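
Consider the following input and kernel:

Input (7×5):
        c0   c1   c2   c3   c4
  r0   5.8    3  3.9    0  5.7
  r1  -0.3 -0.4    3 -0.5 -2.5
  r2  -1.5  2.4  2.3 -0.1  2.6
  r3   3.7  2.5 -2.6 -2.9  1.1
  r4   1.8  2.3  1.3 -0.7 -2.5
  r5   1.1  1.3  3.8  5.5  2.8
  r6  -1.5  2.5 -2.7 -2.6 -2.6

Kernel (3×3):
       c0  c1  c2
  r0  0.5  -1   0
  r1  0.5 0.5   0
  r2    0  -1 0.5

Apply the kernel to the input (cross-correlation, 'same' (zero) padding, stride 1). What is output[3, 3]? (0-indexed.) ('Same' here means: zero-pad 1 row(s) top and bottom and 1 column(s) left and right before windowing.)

The receptive field on the zero-padded input at this output position is [2.3 -0.1 2.6 / -2.6 -2.9 1.1 / 1.3 -0.7 -2.5]. Elementwise product with the kernel and sum: 2.3·0.5 + -0.1·-1 + -2.6·0.5 + -2.9·0.5 + -0.7·-1 + -2.5·0.5.

-2.05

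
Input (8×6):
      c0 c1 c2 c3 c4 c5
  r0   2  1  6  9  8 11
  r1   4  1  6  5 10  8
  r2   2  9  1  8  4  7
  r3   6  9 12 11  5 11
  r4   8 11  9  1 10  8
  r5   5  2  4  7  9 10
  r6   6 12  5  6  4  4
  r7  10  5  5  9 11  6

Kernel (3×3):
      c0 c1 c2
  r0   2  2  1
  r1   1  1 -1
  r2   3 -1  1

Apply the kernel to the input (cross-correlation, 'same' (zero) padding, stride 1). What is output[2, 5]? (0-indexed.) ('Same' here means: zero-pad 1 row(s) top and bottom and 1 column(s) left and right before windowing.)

The receptive field on the zero-padded input at this output position is [10 8 0 / 4 7 0 / 5 11 0]. Elementwise product with the kernel and sum: 10·2 + 8·2 + 0·1 + 4·1 + 7·1 + 0·-1 + 5·3 + 11·-1 + 0·1.

51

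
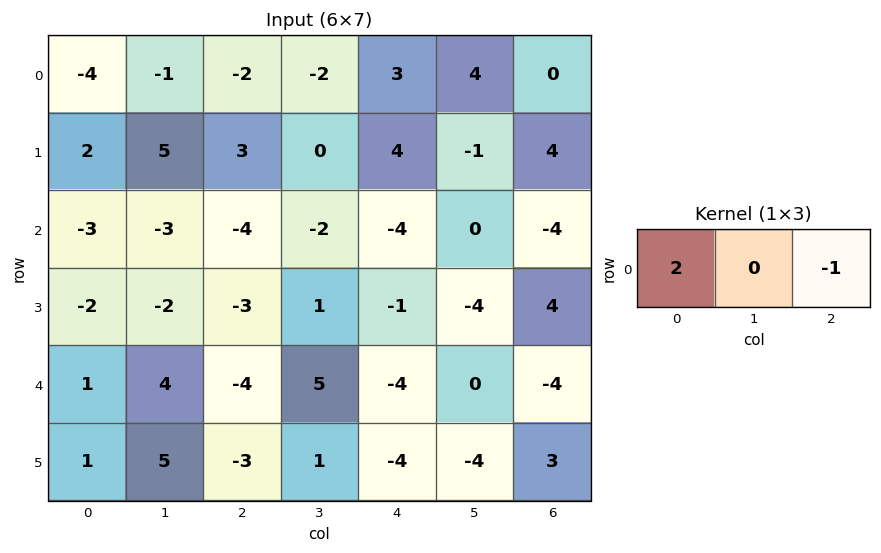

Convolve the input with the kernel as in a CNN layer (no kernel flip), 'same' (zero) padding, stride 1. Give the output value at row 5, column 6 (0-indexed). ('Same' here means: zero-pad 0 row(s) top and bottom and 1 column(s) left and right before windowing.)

-8

The receptive field on the zero-padded input at this output position is [-4 3 0]. Elementwise product with the kernel and sum: -4·2 + 0·-1.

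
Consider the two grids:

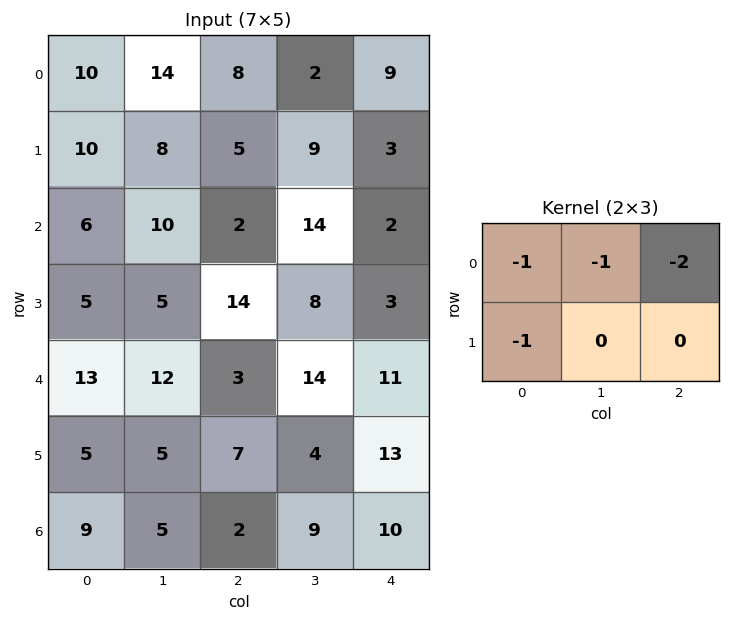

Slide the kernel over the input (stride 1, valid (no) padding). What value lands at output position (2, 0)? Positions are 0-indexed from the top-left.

-25

The receptive field on the input at this output position is [6 10 2 / 5 5 14]. Elementwise product with the kernel and sum: 6·-1 + 10·-1 + 2·-2 + 5·-1.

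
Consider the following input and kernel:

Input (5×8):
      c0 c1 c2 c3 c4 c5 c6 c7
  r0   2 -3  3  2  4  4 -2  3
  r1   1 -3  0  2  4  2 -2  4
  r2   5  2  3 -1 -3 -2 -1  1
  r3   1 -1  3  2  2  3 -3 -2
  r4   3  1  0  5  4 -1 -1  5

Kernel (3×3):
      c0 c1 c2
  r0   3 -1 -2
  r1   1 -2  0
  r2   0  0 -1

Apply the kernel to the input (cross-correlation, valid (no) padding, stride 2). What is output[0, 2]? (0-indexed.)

13

The receptive field on the input at this output position is [4 4 -2 / 4 2 -2 / -3 -2 -1]. Elementwise product with the kernel and sum: 4·3 + 4·-1 + -2·-2 + 4·1 + 2·-2 + -1·-1.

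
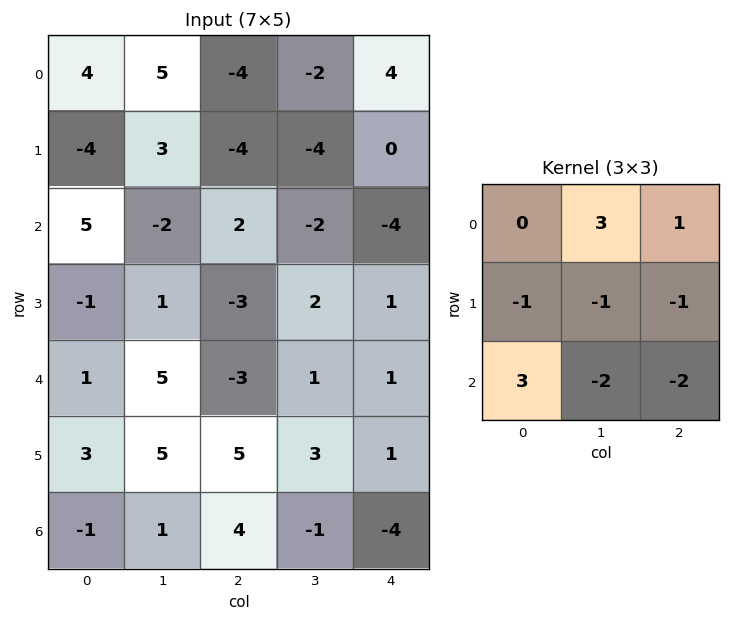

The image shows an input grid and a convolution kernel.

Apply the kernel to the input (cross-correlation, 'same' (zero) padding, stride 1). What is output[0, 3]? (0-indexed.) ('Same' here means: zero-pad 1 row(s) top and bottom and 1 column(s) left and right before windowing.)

The receptive field on the zero-padded input at this output position is [0 0 0 / -4 -2 4 / -4 -4 0]. Elementwise product with the kernel and sum: 0·3 + 0·1 + -4·-1 + -2·-1 + 4·-1 + -4·3 + -4·-2 + 0·-2.

-2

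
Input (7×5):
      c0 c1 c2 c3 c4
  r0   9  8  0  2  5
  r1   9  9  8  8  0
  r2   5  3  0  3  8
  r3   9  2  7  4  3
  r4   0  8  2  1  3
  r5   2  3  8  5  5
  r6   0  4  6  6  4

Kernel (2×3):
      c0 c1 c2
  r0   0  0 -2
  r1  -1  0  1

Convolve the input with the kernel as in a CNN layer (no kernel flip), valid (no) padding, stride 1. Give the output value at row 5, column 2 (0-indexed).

-12

The receptive field on the input at this output position is [8 5 5 / 6 6 4]. Elementwise product with the kernel and sum: 5·-2 + 6·-1 + 4·1.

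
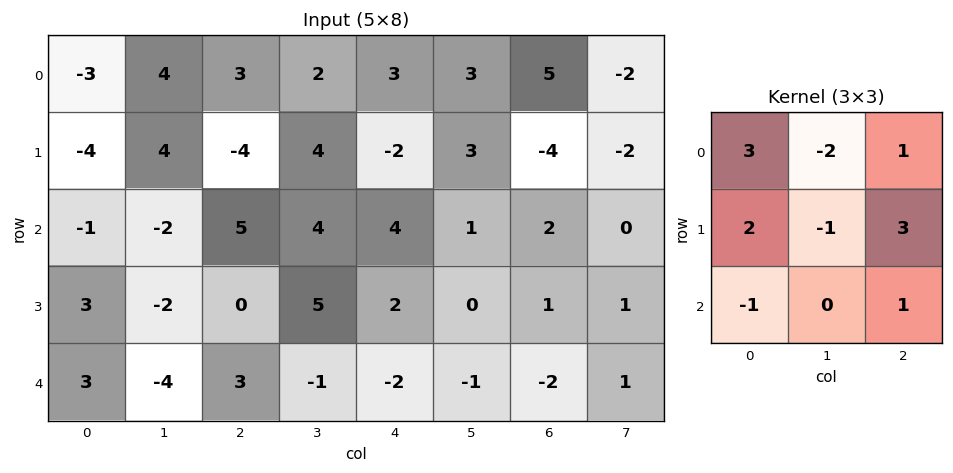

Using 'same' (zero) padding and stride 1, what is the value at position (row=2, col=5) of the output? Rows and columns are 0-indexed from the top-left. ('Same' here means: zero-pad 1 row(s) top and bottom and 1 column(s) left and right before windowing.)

The receptive field on the zero-padded input at this output position is [-2 3 -4 / 4 1 2 / 2 0 1]. Elementwise product with the kernel and sum: -2·3 + 3·-2 + -4·1 + 4·2 + 1·-1 + 2·3 + 2·-1 + 1·1.

-4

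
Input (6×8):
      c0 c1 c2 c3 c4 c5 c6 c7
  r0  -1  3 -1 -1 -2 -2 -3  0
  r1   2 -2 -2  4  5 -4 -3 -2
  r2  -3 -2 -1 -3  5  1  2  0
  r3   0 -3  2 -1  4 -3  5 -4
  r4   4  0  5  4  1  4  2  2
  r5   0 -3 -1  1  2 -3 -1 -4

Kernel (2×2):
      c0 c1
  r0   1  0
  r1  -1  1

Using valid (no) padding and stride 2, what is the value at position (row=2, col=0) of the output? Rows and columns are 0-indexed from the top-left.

1

The receptive field on the input at this output position is [4 0 / 0 -3]. Elementwise product with the kernel and sum: 4·1 + 0·-1 + -3·1.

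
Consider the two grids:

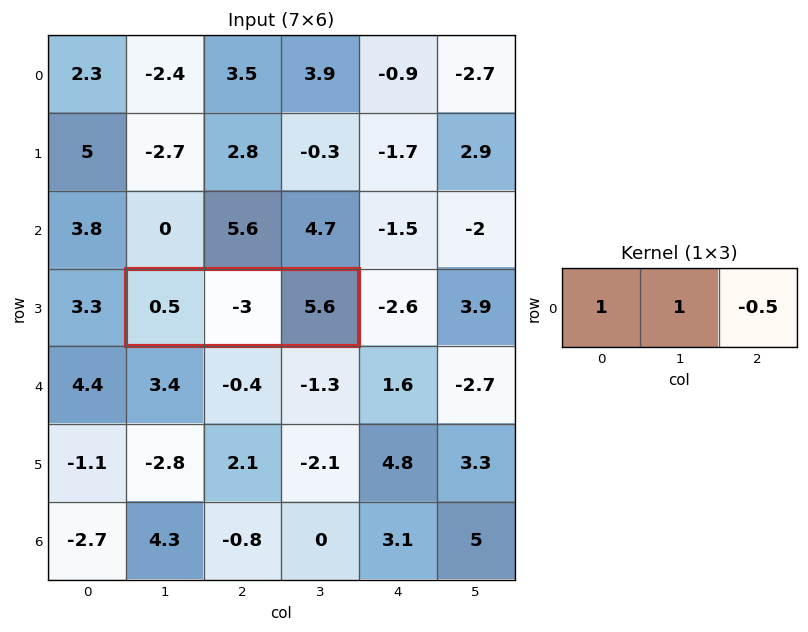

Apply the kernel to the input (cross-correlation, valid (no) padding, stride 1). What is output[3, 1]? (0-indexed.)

-5.3

The receptive field on the input at this output position is [0.5 -3 5.6]. Elementwise product with the kernel and sum: 0.5·1 + -3·1 + 5.6·-0.5.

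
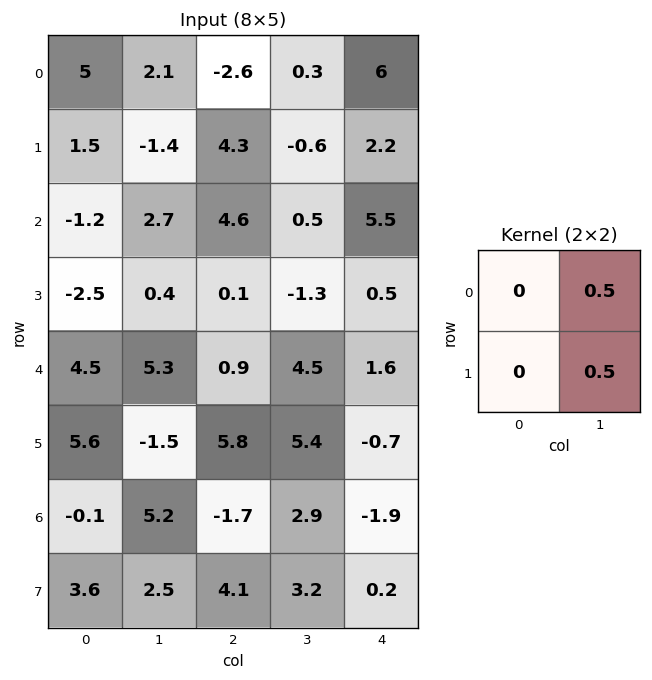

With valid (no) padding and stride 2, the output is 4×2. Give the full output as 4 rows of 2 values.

Output[0,0]: The receptive field on the input at this output position is [5 2.1 / 1.5 -1.4]. Elementwise product with the kernel and sum: 2.1·0.5 + -1.4·0.5.

0.35 -0.15
1.55 -0.4
1.9 4.95
3.85 3.05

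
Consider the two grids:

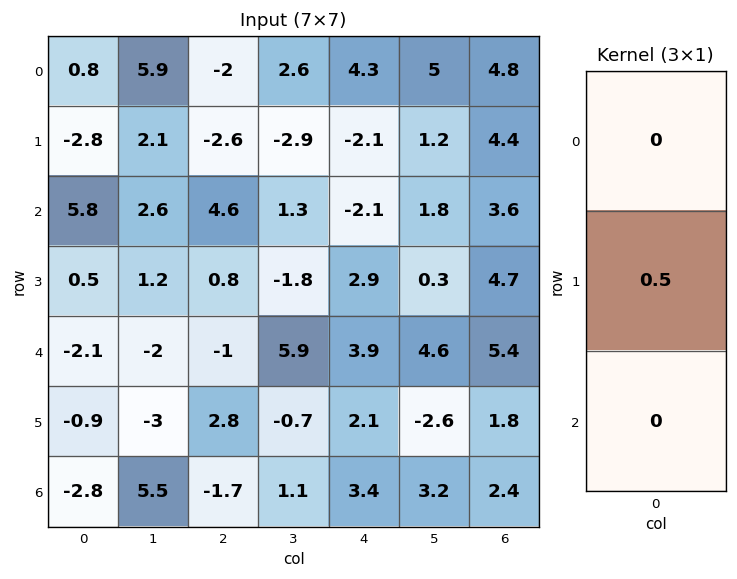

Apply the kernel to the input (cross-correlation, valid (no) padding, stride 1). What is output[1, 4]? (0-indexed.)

-1.05

The receptive field on the input at this output position is [-2.1 / -2.1 / 2.9]. Elementwise product with the kernel and sum: -2.1·0.5.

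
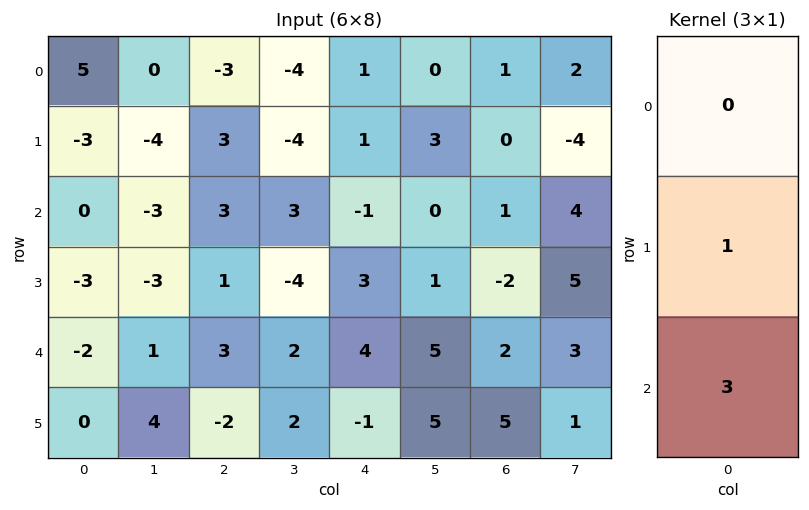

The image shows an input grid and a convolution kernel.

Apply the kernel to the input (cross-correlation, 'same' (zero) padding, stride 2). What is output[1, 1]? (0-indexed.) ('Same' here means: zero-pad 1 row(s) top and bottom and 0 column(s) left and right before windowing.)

6

The receptive field on the zero-padded input at this output position is [3 / 3 / 1]. Elementwise product with the kernel and sum: 3·1 + 1·3.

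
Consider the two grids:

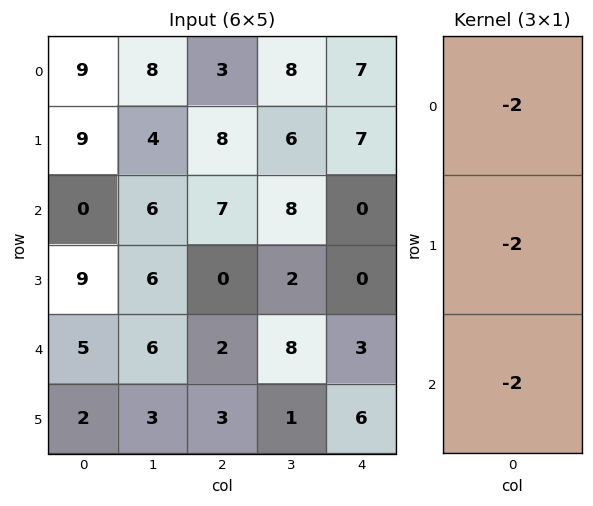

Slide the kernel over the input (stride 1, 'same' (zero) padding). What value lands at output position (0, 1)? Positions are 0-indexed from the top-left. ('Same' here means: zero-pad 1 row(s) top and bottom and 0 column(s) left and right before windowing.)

The receptive field on the zero-padded input at this output position is [0 / 8 / 4]. Elementwise product with the kernel and sum: 0·-2 + 8·-2 + 4·-2.

-24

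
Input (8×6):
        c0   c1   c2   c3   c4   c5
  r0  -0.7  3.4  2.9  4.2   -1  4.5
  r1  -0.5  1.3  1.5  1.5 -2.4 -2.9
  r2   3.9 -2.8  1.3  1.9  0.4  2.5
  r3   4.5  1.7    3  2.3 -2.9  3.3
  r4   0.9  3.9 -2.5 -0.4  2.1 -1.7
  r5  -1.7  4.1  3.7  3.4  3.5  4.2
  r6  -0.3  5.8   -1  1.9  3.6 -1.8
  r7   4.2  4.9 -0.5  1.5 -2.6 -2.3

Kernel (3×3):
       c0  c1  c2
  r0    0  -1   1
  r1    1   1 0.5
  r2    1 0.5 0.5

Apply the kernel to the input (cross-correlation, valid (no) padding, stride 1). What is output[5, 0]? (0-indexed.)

The receptive field on the input at this output position is [-1.7 4.1 3.7 / -0.3 5.8 -1 / 4.2 4.9 -0.5]. Elementwise product with the kernel and sum: 4.1·-1 + 3.7·1 + -0.3·1 + 5.8·1 + -1·0.5 + 4.2·1 + 4.9·0.5 + -0.5·0.5.

11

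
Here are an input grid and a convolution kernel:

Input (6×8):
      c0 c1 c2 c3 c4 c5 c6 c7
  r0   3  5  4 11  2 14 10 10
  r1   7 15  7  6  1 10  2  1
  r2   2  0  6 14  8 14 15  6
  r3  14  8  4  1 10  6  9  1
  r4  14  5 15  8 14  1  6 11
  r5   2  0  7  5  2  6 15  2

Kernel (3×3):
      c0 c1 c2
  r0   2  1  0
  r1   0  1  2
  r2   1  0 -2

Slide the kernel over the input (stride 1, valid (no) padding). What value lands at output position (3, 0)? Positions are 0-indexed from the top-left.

59

The receptive field on the input at this output position is [14 8 4 / 14 5 15 / 2 0 7]. Elementwise product with the kernel and sum: 14·2 + 8·1 + 5·1 + 15·2 + 2·1 + 7·-2.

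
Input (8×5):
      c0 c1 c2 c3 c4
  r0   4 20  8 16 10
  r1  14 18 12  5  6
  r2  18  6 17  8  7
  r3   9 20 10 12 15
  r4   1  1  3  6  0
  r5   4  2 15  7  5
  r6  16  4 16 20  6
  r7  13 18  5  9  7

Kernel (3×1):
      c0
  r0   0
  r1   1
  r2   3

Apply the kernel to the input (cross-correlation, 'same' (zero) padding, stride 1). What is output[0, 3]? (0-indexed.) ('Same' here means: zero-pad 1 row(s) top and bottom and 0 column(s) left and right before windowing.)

31

The receptive field on the zero-padded input at this output position is [0 / 16 / 5]. Elementwise product with the kernel and sum: 16·1 + 5·3.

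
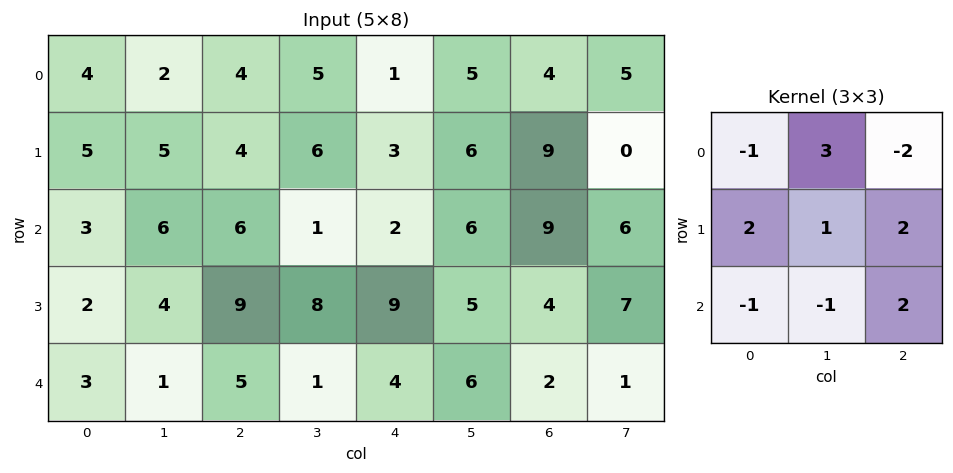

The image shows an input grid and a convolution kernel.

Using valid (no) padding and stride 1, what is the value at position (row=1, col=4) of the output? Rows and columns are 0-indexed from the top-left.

19

The receptive field on the input at this output position is [3 6 9 / 2 6 9 / 9 5 4]. Elementwise product with the kernel and sum: 3·-1 + 6·3 + 9·-2 + 2·2 + 6·1 + 9·2 + 9·-1 + 5·-1 + 4·2.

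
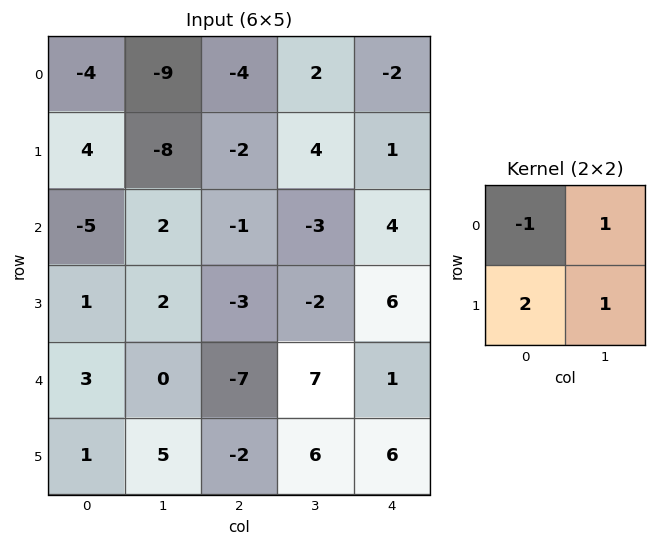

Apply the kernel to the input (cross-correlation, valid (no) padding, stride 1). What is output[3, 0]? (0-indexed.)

7

The receptive field on the input at this output position is [1 2 / 3 0]. Elementwise product with the kernel and sum: 1·-1 + 2·1 + 3·2 + 0·1.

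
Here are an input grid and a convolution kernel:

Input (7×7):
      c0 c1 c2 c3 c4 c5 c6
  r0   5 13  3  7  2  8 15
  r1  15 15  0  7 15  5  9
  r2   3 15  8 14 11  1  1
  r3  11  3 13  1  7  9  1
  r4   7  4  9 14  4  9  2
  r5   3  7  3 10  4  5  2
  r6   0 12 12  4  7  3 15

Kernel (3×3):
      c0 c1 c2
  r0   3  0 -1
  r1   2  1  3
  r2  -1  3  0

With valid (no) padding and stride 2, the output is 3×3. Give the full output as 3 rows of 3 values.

99 93 45
70 94 81
70 51 31

Output[0,0]: The receptive field on the input at this output position is [5 13 3 / 15 15 0 / 3 15 8]. Elementwise product with the kernel and sum: 5·3 + 3·-1 + 15·2 + 15·1 + 0·3 + 3·-1 + 15·3.
Output[0,1]: The receptive field on the input at this output position is [3 7 2 / 0 7 15 / 8 14 11]. Elementwise product with the kernel and sum: 3·3 + 2·-1 + 0·2 + 7·1 + 15·3 + 8·-1 + 14·3.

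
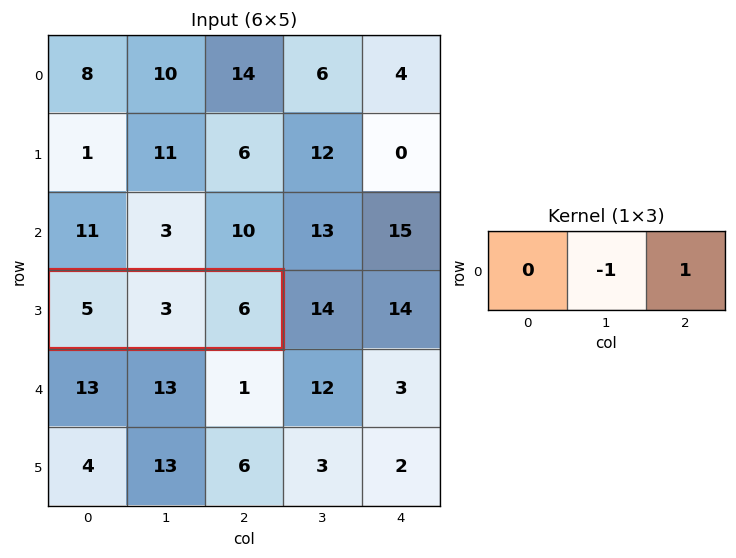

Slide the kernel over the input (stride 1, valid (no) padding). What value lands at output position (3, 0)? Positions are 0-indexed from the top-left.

3

The receptive field on the input at this output position is [5 3 6]. Elementwise product with the kernel and sum: 3·-1 + 6·1.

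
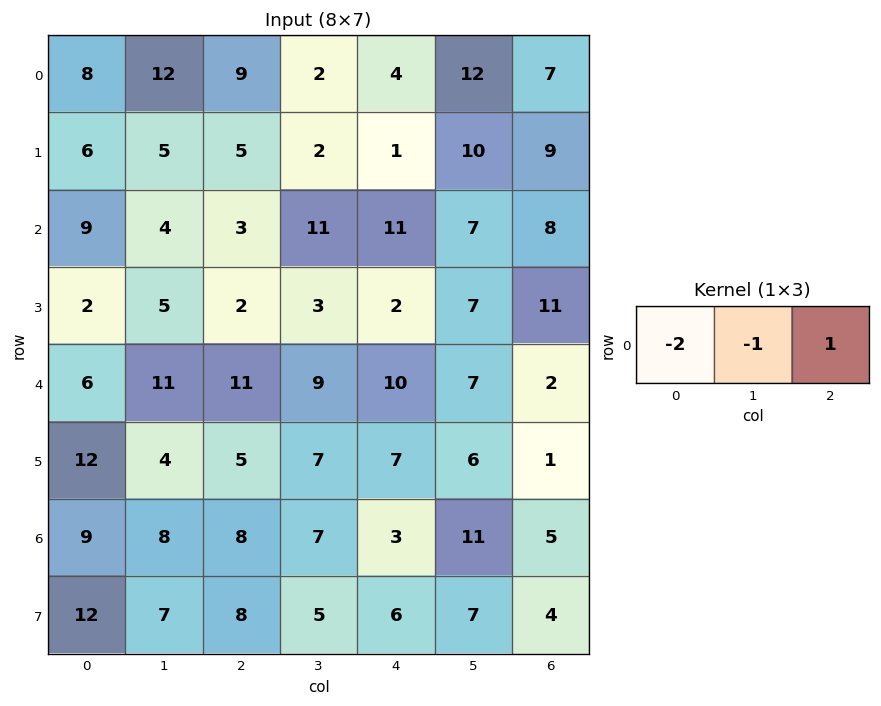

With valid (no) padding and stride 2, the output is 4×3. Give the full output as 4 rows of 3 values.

Output[0,0]: The receptive field on the input at this output position is [8 12 9]. Elementwise product with the kernel and sum: 8·-2 + 12·-1 + 9·1.
Output[0,1]: The receptive field on the input at this output position is [9 2 4]. Elementwise product with the kernel and sum: 9·-2 + 2·-1 + 4·1.

-19 -16 -13
-19 -6 -21
-12 -21 -25
-18 -20 -12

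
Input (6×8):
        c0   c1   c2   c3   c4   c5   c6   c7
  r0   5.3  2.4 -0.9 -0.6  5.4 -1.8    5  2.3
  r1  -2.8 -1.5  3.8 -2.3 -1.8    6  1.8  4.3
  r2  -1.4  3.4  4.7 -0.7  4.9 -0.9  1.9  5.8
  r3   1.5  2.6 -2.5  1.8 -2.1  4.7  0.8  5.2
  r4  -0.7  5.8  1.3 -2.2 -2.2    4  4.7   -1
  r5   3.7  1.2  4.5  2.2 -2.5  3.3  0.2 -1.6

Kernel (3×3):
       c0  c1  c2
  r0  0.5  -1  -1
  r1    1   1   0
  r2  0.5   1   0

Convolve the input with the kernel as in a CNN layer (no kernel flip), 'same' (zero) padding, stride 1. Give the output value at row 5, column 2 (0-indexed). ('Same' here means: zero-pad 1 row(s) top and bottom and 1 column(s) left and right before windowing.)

The receptive field on the zero-padded input at this output position is [5.8 1.3 -2.2 / 1.2 4.5 2.2 / 0 0 0]. Elementwise product with the kernel and sum: 5.8·0.5 + 1.3·-1 + -2.2·-1 + 1.2·1 + 4.5·1 + 0·0.5 + 0·1.

9.5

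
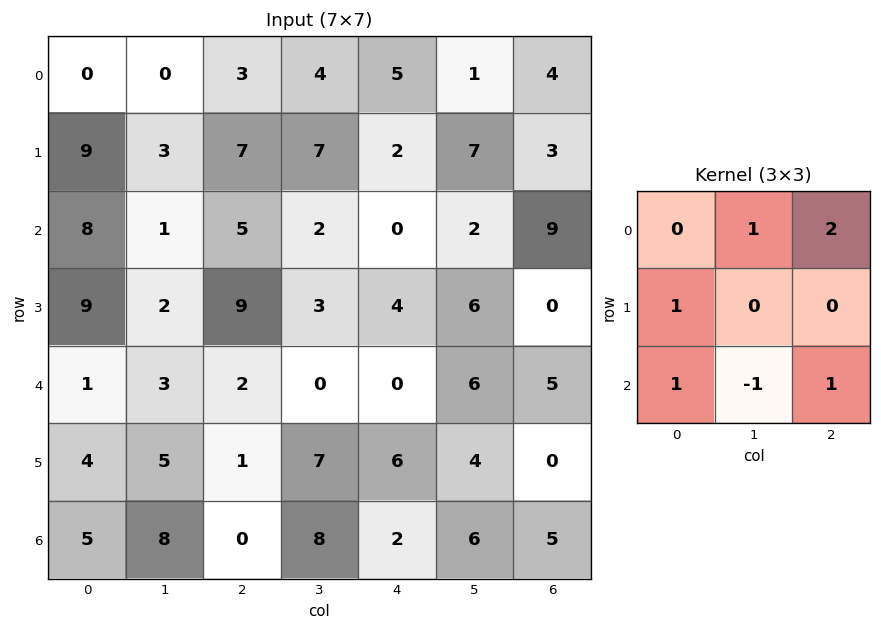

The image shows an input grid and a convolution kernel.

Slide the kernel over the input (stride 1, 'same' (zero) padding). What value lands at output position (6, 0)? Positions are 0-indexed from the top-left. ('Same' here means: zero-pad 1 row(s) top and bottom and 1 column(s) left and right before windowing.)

14

The receptive field on the zero-padded input at this output position is [0 4 5 / 0 5 8 / 0 0 0]. Elementwise product with the kernel and sum: 4·1 + 5·2 + 0·1 + 0·1 + 0·-1 + 0·1.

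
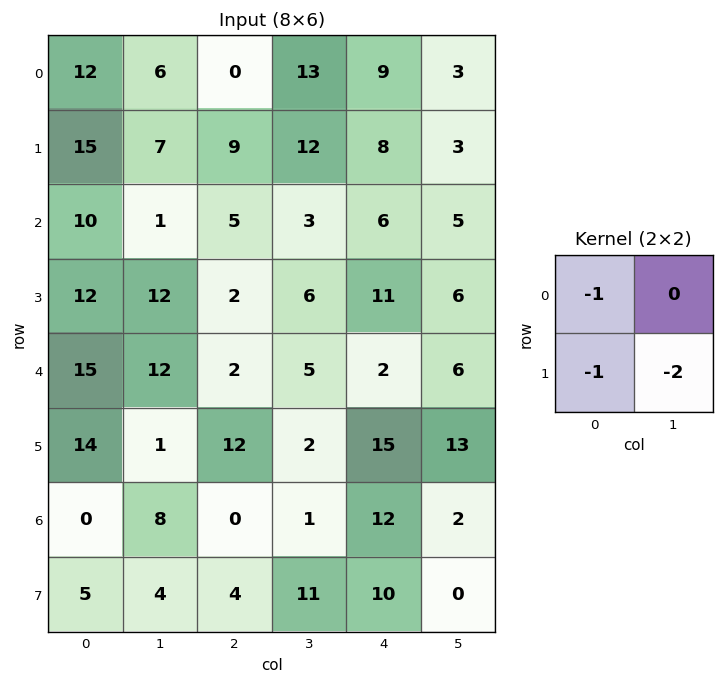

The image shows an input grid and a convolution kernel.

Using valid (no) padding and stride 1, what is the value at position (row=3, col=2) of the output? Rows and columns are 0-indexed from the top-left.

The receptive field on the input at this output position is [2 6 / 2 5]. Elementwise product with the kernel and sum: 2·-1 + 2·-1 + 5·-2.

-14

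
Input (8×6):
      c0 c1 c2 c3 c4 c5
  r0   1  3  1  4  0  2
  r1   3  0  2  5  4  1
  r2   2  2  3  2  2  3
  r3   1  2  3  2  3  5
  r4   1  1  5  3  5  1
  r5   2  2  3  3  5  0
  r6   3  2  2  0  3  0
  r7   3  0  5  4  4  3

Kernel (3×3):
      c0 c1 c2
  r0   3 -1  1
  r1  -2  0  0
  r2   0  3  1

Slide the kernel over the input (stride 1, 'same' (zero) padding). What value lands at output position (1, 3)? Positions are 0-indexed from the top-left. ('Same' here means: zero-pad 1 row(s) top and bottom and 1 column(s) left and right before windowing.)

3

The receptive field on the zero-padded input at this output position is [1 4 0 / 2 5 4 / 3 2 2]. Elementwise product with the kernel and sum: 1·3 + 4·-1 + 0·1 + 2·-2 + 2·3 + 2·1.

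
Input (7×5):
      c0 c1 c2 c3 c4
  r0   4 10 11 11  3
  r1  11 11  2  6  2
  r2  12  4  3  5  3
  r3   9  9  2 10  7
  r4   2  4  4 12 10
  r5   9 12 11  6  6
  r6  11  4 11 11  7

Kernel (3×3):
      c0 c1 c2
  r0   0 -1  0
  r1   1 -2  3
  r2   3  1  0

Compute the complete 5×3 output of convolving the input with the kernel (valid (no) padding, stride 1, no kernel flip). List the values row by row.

25 29 -1
38 40 12
3 48 22
36 77 39
51 27 49

Output[0,0]: The receptive field on the input at this output position is [4 10 11 / 11 11 2 / 12 4 3]. Elementwise product with the kernel and sum: 10·-1 + 11·1 + 11·-2 + 2·3 + 12·3 + 4·1.
Output[0,1]: The receptive field on the input at this output position is [10 11 11 / 11 2 6 / 4 3 5]. Elementwise product with the kernel and sum: 11·-1 + 11·1 + 2·-2 + 6·3 + 4·3 + 3·1.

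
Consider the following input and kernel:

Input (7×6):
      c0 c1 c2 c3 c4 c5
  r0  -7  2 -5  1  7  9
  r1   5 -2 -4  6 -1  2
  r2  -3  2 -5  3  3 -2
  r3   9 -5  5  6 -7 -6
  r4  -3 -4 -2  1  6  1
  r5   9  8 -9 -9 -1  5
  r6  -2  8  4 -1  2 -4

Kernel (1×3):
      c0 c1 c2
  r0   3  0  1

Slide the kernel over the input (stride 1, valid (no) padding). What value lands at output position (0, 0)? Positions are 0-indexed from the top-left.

The receptive field on the input at this output position is [-7 2 -5]. Elementwise product with the kernel and sum: -7·3 + -5·1.

-26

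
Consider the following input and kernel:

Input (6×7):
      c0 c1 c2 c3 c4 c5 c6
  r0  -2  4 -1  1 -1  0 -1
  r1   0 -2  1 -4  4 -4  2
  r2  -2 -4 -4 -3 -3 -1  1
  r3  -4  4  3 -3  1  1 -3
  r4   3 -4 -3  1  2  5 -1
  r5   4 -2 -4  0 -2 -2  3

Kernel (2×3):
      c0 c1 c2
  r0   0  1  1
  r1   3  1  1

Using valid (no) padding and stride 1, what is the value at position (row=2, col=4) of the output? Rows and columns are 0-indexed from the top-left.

1

The receptive field on the input at this output position is [-3 -1 1 / 1 1 -3]. Elementwise product with the kernel and sum: -1·1 + 1·1 + 1·3 + 1·1 + -3·1.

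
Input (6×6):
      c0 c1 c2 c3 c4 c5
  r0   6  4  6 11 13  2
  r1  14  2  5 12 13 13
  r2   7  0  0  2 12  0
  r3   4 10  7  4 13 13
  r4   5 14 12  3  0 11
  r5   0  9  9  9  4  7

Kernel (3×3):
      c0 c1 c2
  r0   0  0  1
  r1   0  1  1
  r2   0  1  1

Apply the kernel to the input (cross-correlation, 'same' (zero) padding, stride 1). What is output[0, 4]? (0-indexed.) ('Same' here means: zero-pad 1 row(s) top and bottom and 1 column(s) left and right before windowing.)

The receptive field on the zero-padded input at this output position is [0 0 0 / 11 13 2 / 12 13 13]. Elementwise product with the kernel and sum: 0·1 + 13·1 + 2·1 + 13·1 + 13·1.

41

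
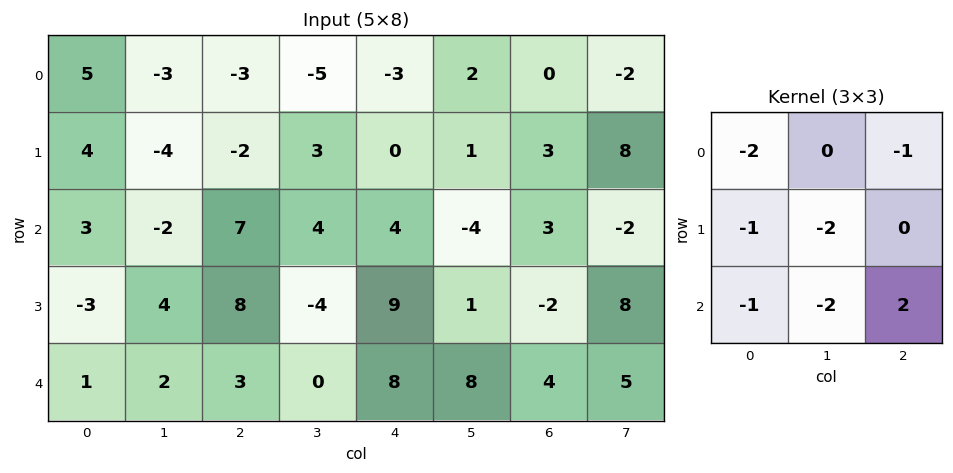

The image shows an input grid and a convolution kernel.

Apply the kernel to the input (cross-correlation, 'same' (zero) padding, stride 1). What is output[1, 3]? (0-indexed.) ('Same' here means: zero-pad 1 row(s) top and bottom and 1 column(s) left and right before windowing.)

The receptive field on the zero-padded input at this output position is [-3 -5 -3 / -2 3 0 / 7 4 4]. Elementwise product with the kernel and sum: -3·-2 + -3·-1 + -2·-1 + 3·-2 + 7·-1 + 4·-2 + 4·2.

-2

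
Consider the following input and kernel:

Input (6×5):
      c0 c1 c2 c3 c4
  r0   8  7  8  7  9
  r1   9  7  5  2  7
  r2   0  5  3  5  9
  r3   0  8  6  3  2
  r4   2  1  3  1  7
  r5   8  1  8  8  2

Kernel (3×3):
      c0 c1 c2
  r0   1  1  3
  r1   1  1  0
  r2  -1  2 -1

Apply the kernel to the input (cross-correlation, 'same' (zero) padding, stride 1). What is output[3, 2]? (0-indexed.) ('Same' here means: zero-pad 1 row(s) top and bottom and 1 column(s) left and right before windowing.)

The receptive field on the zero-padded input at this output position is [5 3 5 / 8 6 3 / 1 3 1]. Elementwise product with the kernel and sum: 5·1 + 3·1 + 5·3 + 8·1 + 6·1 + 1·-1 + 3·2 + 1·-1.

41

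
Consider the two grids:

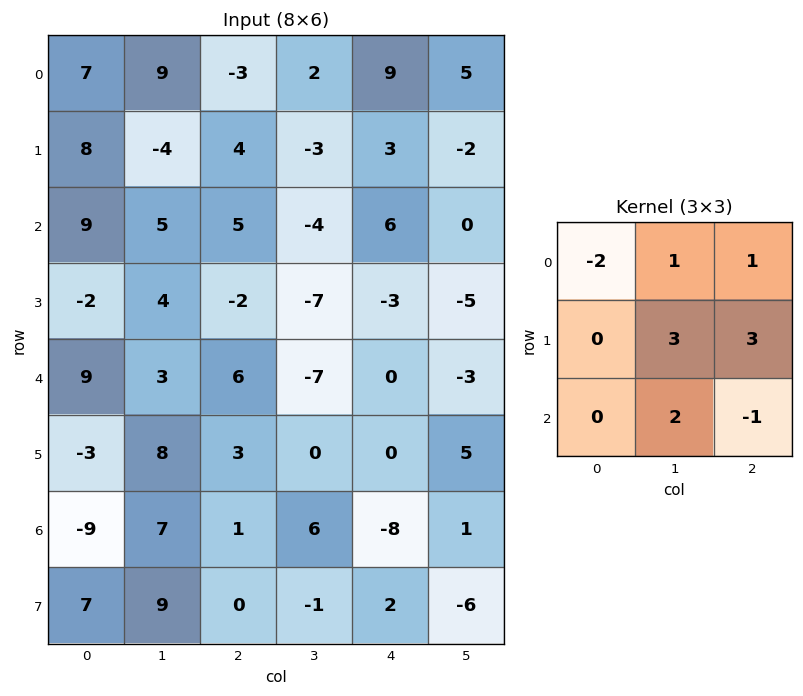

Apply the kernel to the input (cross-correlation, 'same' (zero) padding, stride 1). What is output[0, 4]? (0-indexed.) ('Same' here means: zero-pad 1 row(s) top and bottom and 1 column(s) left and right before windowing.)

The receptive field on the zero-padded input at this output position is [0 0 0 / 2 9 5 / -3 3 -2]. Elementwise product with the kernel and sum: 0·-2 + 0·1 + 0·1 + 9·3 + 5·3 + 3·2 + -2·-1.

50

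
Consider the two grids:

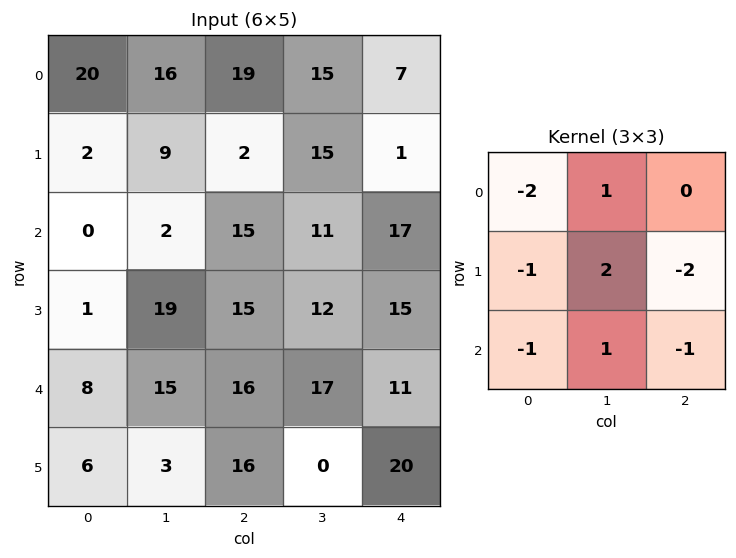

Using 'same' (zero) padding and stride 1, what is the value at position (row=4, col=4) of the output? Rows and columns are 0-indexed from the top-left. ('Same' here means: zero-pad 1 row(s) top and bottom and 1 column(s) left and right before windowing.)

16

The receptive field on the zero-padded input at this output position is [12 15 0 / 17 11 0 / 0 20 0]. Elementwise product with the kernel and sum: 12·-2 + 15·1 + 17·-1 + 11·2 + 0·-2 + 0·-1 + 20·1 + 0·-1.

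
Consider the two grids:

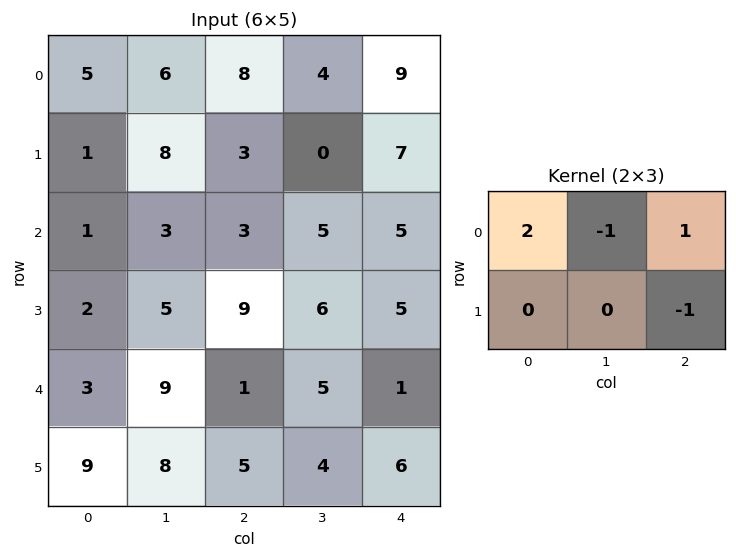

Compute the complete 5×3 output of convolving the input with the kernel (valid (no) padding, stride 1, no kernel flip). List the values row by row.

9 8 14
-6 8 8
-7 2 1
7 2 16
-7 18 -8

Output[0,0]: The receptive field on the input at this output position is [5 6 8 / 1 8 3]. Elementwise product with the kernel and sum: 5·2 + 6·-1 + 8·1 + 3·-1.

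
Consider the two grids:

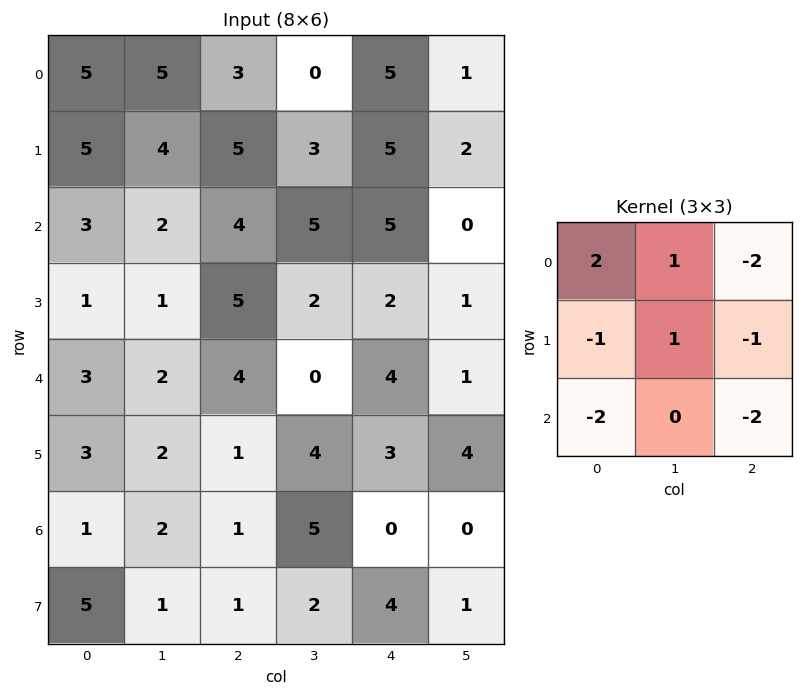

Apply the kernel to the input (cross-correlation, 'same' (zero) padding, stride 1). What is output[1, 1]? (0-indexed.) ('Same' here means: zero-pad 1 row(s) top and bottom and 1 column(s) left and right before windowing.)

The receptive field on the zero-padded input at this output position is [5 5 3 / 5 4 5 / 3 2 4]. Elementwise product with the kernel and sum: 5·2 + 5·1 + 3·-2 + 5·-1 + 4·1 + 5·-1 + 3·-2 + 4·-2.

-11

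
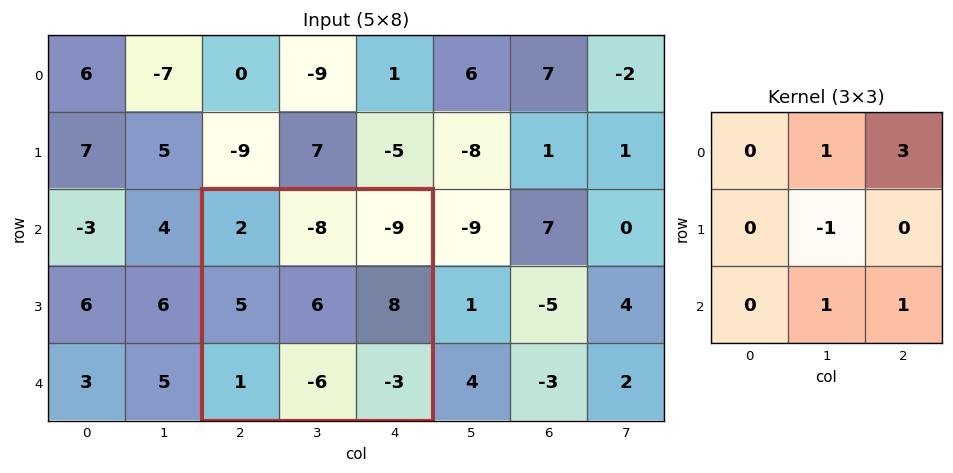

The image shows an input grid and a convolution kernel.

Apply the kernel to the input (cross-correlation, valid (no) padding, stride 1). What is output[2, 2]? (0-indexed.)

-50

The receptive field on the input at this output position is [2 -8 -9 / 5 6 8 / 1 -6 -3]. Elementwise product with the kernel and sum: -8·1 + -9·3 + 6·-1 + -6·1 + -3·1.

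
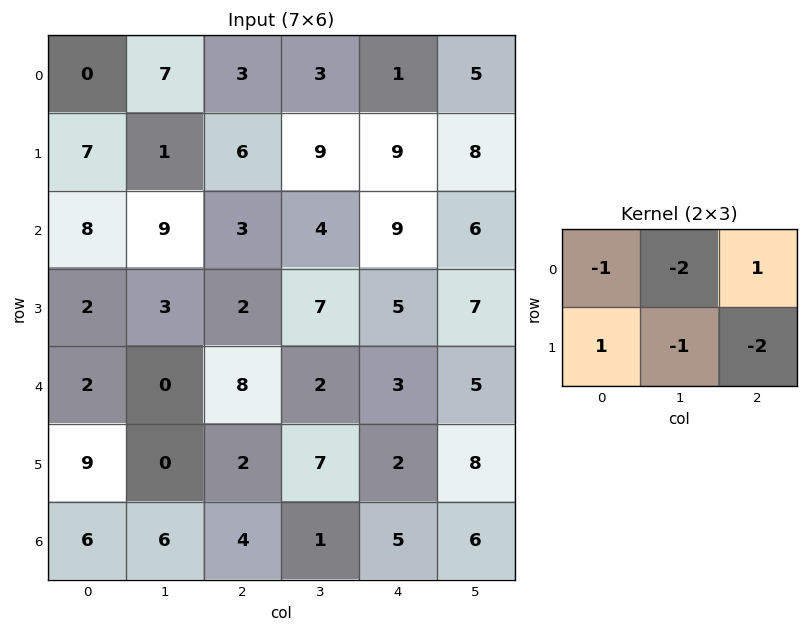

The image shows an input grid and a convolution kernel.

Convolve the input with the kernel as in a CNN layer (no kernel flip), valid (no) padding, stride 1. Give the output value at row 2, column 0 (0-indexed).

The receptive field on the input at this output position is [8 9 3 / 2 3 2]. Elementwise product with the kernel and sum: 8·-1 + 9·-2 + 3·1 + 2·1 + 3·-1 + 2·-2.

-28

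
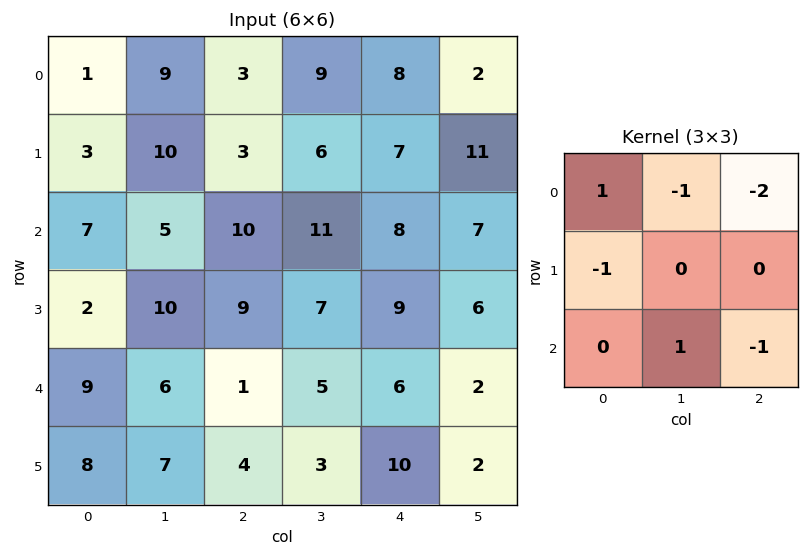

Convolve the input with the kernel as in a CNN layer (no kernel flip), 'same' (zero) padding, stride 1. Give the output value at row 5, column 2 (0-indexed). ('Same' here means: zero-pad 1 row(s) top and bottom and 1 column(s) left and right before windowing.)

-12

The receptive field on the zero-padded input at this output position is [6 1 5 / 7 4 3 / 0 0 0]. Elementwise product with the kernel and sum: 6·1 + 1·-1 + 5·-2 + 7·-1 + 0·1 + 0·-1.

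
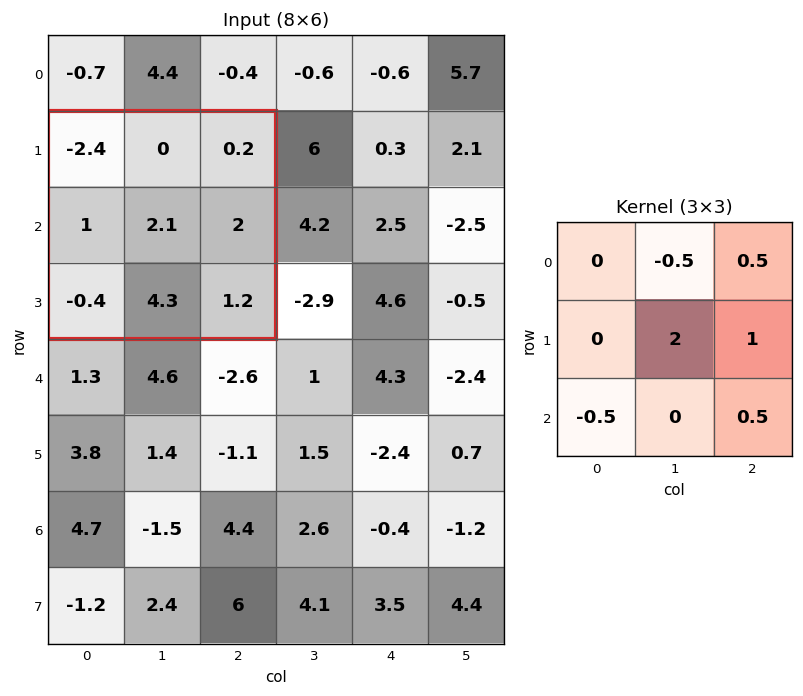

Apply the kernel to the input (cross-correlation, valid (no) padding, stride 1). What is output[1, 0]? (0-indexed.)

The receptive field on the input at this output position is [-2.4 0 0.2 / 1 2.1 2 / -0.4 4.3 1.2]. Elementwise product with the kernel and sum: 0·-0.5 + 0.2·0.5 + 2.1·2 + 2·1 + -0.4·-0.5 + 1.2·0.5.

7.1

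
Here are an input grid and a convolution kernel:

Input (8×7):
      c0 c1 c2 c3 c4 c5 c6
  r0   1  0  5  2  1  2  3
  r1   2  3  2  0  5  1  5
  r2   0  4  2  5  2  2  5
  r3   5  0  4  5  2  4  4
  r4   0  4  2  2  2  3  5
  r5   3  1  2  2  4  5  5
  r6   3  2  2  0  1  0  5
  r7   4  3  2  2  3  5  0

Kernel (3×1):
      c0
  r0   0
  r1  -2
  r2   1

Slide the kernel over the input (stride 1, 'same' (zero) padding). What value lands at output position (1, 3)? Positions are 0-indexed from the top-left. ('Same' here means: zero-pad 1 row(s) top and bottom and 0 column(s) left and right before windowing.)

The receptive field on the zero-padded input at this output position is [2 / 0 / 5]. Elementwise product with the kernel and sum: 0·-2 + 5·1.

5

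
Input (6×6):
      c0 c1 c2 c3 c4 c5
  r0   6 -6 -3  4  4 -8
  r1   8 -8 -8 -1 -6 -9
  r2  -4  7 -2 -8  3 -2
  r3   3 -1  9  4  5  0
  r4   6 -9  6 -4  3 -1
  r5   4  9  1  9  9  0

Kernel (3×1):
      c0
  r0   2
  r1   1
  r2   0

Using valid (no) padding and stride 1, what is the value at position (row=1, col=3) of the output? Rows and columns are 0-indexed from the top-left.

-10

The receptive field on the input at this output position is [-1 / -8 / 4]. Elementwise product with the kernel and sum: -1·2 + -8·1.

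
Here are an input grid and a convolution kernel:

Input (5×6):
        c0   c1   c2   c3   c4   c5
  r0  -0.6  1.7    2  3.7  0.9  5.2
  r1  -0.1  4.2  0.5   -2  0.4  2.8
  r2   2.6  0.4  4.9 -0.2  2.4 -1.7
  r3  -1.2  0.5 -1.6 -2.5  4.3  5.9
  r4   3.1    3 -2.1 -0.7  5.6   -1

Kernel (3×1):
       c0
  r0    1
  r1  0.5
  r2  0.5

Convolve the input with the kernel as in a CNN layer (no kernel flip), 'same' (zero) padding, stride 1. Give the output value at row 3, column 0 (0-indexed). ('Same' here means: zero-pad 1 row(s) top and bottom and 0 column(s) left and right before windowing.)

3.55

The receptive field on the zero-padded input at this output position is [2.6 / -1.2 / 3.1]. Elementwise product with the kernel and sum: 2.6·1 + -1.2·0.5 + 3.1·0.5.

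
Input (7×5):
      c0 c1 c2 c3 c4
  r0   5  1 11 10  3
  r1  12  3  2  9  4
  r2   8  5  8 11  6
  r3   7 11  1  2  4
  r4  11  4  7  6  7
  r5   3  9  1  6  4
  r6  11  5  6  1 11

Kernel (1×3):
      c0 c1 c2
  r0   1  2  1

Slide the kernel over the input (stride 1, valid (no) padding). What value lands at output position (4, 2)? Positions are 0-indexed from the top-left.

The receptive field on the input at this output position is [7 6 7]. Elementwise product with the kernel and sum: 7·1 + 6·2 + 7·1.

26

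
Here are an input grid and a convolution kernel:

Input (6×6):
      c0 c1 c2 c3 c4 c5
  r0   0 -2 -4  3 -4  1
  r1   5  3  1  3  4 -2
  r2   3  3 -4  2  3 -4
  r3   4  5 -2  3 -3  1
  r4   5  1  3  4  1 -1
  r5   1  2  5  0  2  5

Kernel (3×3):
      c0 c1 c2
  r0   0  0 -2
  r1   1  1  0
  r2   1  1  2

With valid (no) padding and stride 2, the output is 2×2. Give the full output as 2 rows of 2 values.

Output[0,0]: The receptive field on the input at this output position is [0 -2 -4 / 5 3 1 / 3 3 -4]. Elementwise product with the kernel and sum: -4·-2 + 5·1 + 3·1 + 3·1 + 3·1 + -4·2.
Output[0,1]: The receptive field on the input at this output position is [-4 3 -4 / 1 3 4 / -4 2 3]. Elementwise product with the kernel and sum: -4·-2 + 1·1 + 3·1 + -4·1 + 2·1 + 3·2.

14 16
29 4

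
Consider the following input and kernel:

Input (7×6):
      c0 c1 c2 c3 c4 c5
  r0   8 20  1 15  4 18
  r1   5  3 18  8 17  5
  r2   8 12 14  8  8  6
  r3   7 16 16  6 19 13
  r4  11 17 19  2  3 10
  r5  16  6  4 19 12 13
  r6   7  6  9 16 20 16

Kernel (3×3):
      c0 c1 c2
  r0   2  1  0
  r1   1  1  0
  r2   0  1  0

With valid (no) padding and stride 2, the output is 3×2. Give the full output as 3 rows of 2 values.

56 51
68 60
67 79

Output[0,0]: The receptive field on the input at this output position is [8 20 1 / 5 3 18 / 8 12 14]. Elementwise product with the kernel and sum: 8·2 + 20·1 + 5·1 + 3·1 + 12·1.
Output[0,1]: The receptive field on the input at this output position is [1 15 4 / 18 8 17 / 14 8 8]. Elementwise product with the kernel and sum: 1·2 + 15·1 + 18·1 + 8·1 + 8·1.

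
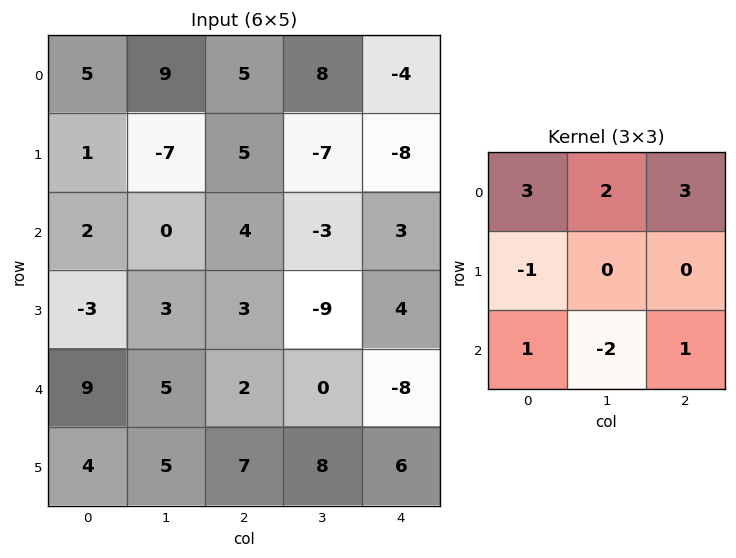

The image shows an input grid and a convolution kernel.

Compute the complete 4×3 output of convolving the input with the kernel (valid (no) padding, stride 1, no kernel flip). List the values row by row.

Output[0,0]: The receptive field on the input at this output position is [5 9 5 / 1 -7 5 / 2 0 4]. Elementwise product with the kernel and sum: 5·3 + 9·2 + 5·3 + 1·-1 + 2·1 + 0·-2 + 4·1.

53 57 27
-4 -44 -2
22 -3 6
-2 -18 -2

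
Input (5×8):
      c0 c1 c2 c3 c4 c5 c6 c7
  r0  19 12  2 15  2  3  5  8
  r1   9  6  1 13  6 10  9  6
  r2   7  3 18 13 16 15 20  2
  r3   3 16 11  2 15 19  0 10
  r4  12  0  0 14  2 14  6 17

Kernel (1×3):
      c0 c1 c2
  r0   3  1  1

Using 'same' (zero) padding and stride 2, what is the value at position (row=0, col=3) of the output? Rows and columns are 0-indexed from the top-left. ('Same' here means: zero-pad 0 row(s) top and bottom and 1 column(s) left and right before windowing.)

22

The receptive field on the zero-padded input at this output position is [3 5 8]. Elementwise product with the kernel and sum: 3·3 + 5·1 + 8·1.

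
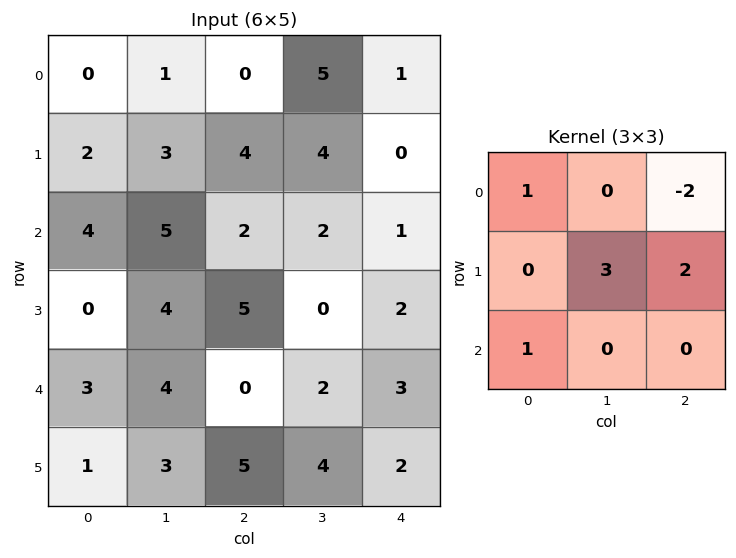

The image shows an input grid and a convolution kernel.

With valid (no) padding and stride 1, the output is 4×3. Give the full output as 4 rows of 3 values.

Output[0,0]: The receptive field on the input at this output position is [0 1 0 / 2 3 4 / 4 5 2]. Elementwise product with the kernel and sum: 0·1 + 0·-2 + 3·3 + 4·2 + 4·1.

21 16 12
13 9 17
25 20 4
3 11 18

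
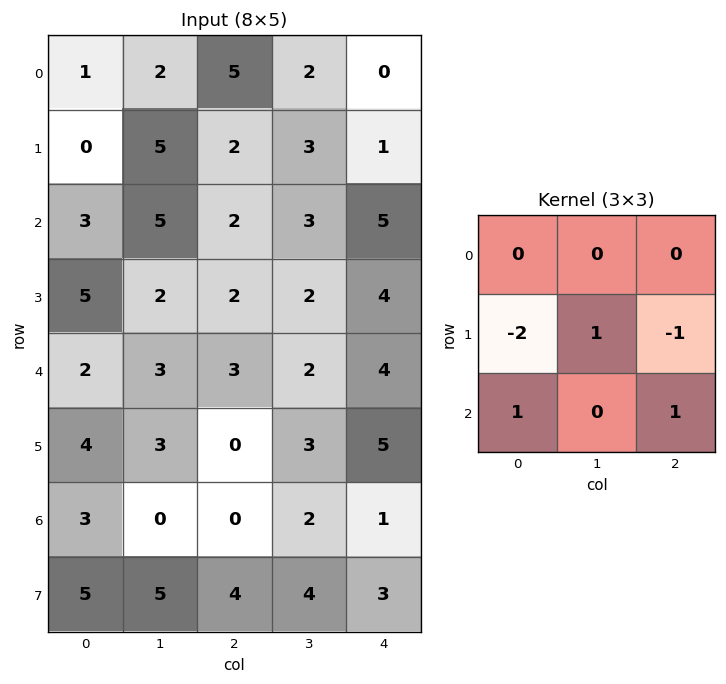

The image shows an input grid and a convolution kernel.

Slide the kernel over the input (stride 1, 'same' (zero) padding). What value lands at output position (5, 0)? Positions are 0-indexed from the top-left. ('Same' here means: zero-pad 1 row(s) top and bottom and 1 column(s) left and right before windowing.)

The receptive field on the zero-padded input at this output position is [0 2 3 / 0 4 3 / 0 3 0]. Elementwise product with the kernel and sum: 0·-2 + 4·1 + 3·-1 + 0·1 + 0·1.

1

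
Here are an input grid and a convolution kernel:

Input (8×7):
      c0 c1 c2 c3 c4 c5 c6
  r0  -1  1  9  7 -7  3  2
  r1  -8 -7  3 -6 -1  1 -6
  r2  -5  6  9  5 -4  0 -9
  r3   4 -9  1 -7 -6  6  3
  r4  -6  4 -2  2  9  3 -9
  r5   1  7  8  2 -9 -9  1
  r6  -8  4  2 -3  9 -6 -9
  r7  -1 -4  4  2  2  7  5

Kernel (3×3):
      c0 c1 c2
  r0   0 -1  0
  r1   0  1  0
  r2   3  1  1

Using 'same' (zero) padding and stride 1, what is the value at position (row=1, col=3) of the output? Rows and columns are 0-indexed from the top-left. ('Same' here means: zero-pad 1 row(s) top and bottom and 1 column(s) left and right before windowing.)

15

The receptive field on the zero-padded input at this output position is [9 7 -7 / 3 -6 -1 / 9 5 -4]. Elementwise product with the kernel and sum: 7·-1 + -6·1 + 9·3 + 5·1 + -4·1.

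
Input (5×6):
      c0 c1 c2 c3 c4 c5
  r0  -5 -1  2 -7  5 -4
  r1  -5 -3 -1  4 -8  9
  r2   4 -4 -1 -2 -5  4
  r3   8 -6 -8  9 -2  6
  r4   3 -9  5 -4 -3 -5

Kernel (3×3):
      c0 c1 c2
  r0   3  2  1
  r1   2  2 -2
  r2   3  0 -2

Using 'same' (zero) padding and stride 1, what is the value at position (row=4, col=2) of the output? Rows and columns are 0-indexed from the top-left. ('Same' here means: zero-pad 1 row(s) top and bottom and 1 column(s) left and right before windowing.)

The receptive field on the zero-padded input at this output position is [-6 -8 9 / -9 5 -4 / 0 0 0]. Elementwise product with the kernel and sum: -6·3 + -8·2 + 9·1 + -9·2 + 5·2 + -4·-2 + 0·3 + 0·-2.

-25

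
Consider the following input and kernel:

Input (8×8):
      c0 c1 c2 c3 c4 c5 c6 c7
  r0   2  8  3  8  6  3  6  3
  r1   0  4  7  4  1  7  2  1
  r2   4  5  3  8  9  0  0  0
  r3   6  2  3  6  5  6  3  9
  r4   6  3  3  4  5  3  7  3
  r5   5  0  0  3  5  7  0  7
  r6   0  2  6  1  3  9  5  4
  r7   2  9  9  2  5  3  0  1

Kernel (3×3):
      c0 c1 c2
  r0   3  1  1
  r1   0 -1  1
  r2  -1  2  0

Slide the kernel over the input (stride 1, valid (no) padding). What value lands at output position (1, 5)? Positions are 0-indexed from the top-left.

The receptive field on the input at this output position is [7 2 1 / 0 0 0 / 6 3 9]. Elementwise product with the kernel and sum: 7·3 + 2·1 + 1·1 + 0·-1 + 0·1 + 6·-1 + 3·2.

24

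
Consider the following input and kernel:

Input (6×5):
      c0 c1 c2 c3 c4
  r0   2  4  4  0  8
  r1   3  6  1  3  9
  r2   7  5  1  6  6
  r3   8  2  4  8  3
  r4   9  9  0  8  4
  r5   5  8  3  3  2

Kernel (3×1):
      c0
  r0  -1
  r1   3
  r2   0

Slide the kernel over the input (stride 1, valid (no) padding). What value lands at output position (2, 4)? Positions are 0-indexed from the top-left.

3

The receptive field on the input at this output position is [6 / 3 / 4]. Elementwise product with the kernel and sum: 6·-1 + 3·3.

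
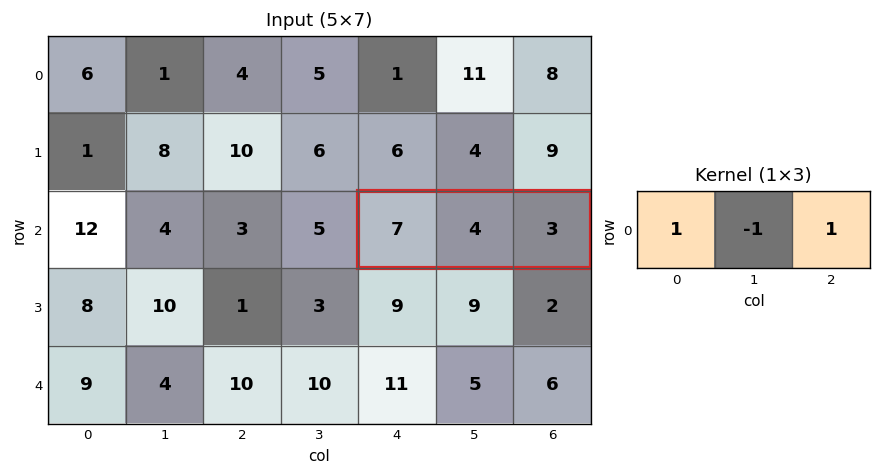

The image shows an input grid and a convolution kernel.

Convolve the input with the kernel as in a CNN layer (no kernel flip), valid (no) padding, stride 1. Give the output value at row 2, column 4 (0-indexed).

6

The receptive field on the input at this output position is [7 4 3]. Elementwise product with the kernel and sum: 7·1 + 4·-1 + 3·1.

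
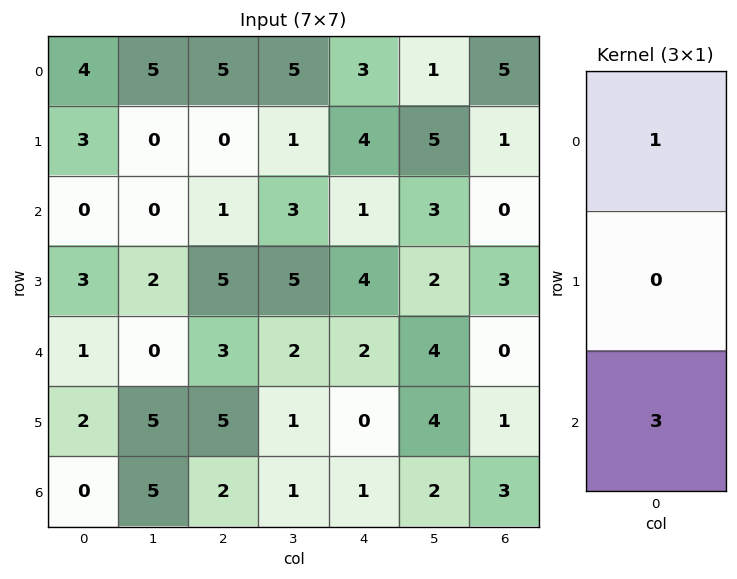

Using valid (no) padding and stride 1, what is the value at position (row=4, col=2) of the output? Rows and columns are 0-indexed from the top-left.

9

The receptive field on the input at this output position is [3 / 5 / 2]. Elementwise product with the kernel and sum: 3·1 + 2·3.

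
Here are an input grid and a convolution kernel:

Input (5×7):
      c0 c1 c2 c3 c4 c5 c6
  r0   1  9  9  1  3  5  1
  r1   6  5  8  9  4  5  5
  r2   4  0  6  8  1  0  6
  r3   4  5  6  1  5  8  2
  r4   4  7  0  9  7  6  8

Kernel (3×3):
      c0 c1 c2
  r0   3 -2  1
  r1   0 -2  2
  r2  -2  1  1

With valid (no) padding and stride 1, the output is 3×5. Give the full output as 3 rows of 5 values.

Output[0,0]: The receptive field on the input at this output position is [1 9 9 / 6 5 8 / 4 0 6]. Elementwise product with the kernel and sum: 1·3 + 9·-2 + 9·1 + 5·-2 + 8·2 + 4·-2 + 0·1 + 6·1.
Output[0,1]: The receptive field on the input at this output position is [9 9 1 / 5 8 9 / 0 6 8]. Elementwise product with the kernel and sum: 9·3 + 9·-2 + 1·1 + 8·-2 + 9·2 + 0·-2 + 6·1 + 8·1.

-2 26 15 -11 4
31 9 -10 33 19
19 -19 27 23 -3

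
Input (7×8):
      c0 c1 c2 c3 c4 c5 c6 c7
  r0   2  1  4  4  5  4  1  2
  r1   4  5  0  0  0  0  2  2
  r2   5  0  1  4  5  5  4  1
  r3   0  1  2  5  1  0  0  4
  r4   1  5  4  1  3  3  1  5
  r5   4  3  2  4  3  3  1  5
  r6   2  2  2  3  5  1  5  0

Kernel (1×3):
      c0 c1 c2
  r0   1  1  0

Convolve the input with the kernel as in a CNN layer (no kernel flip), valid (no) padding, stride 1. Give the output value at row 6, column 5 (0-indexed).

The receptive field on the input at this output position is [1 5 0]. Elementwise product with the kernel and sum: 1·1 + 5·1.

6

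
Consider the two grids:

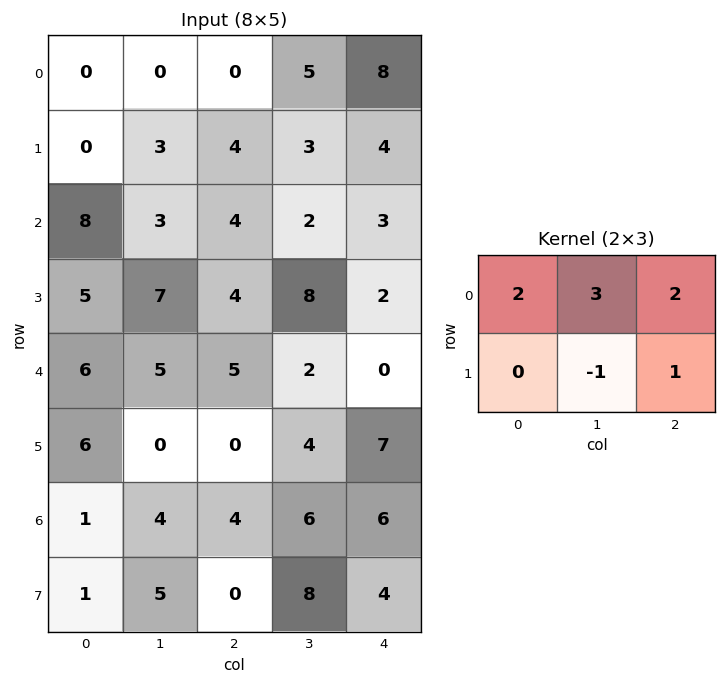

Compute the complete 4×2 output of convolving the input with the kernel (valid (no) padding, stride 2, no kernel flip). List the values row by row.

Output[0,0]: The receptive field on the input at this output position is [0 0 0 / 0 3 4]. Elementwise product with the kernel and sum: 0·2 + 0·3 + 0·2 + 3·-1 + 4·1.

1 32
30 14
37 19
17 34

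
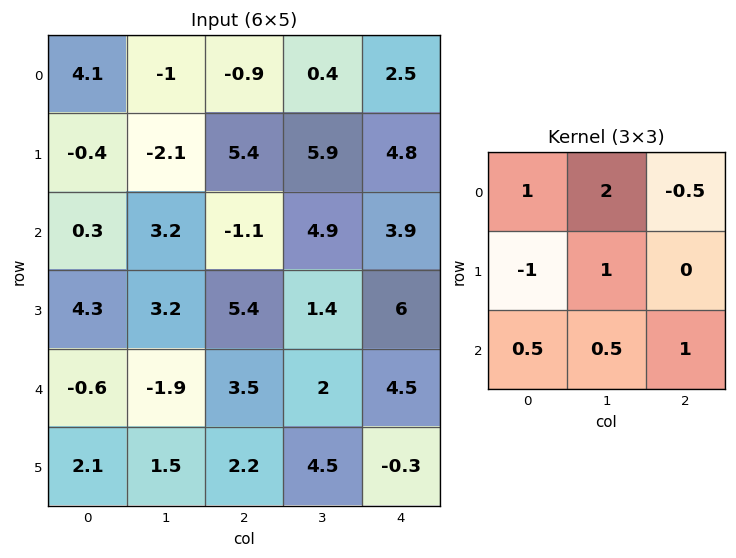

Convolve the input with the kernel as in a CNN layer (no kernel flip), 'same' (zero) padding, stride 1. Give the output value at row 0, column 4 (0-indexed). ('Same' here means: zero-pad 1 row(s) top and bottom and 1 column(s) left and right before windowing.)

The receptive field on the zero-padded input at this output position is [0 0 0 / 0.4 2.5 0 / 5.9 4.8 0]. Elementwise product with the kernel and sum: 0·1 + 0·2 + 0·-0.5 + 0.4·-1 + 2.5·1 + 5.9·0.5 + 4.8·0.5 + 0·1.

7.45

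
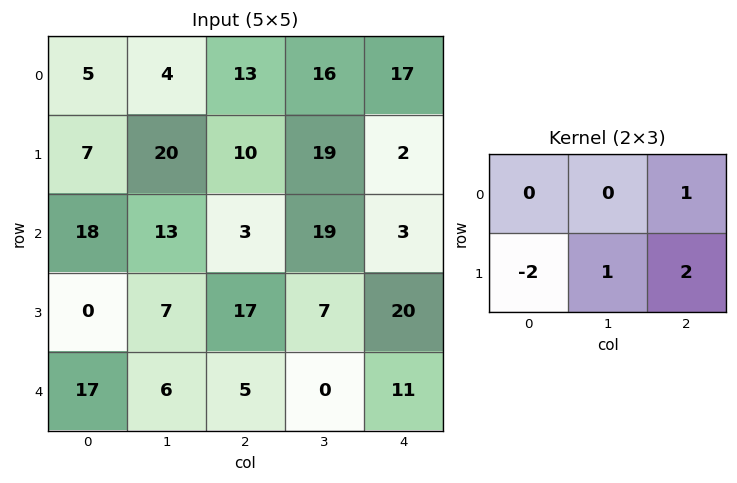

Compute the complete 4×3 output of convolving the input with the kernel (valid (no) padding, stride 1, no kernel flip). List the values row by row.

Output[0,0]: The receptive field on the input at this output position is [5 4 13 / 7 20 10]. Elementwise product with the kernel and sum: 13·1 + 7·-2 + 20·1 + 10·2.

39 24 20
-7 34 21
44 36 16
-1 0 32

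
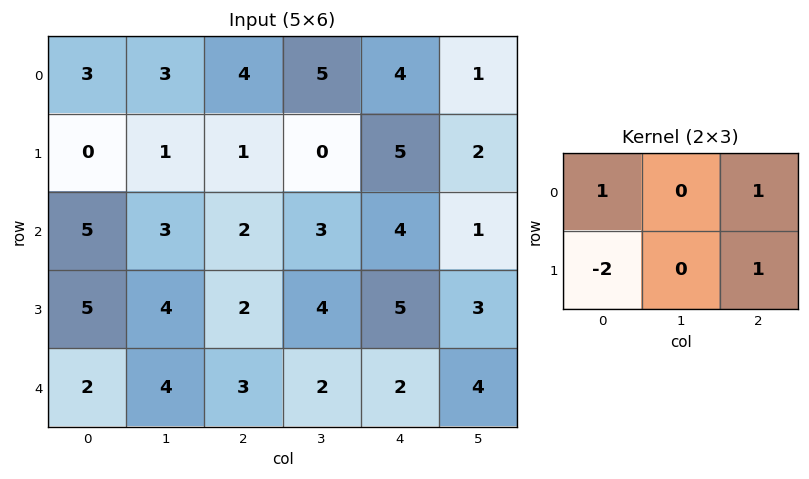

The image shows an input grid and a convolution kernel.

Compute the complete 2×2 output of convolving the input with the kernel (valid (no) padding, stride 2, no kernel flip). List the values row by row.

8 11
-1 7

Output[0,0]: The receptive field on the input at this output position is [3 3 4 / 0 1 1]. Elementwise product with the kernel and sum: 3·1 + 4·1 + 0·-2 + 1·1.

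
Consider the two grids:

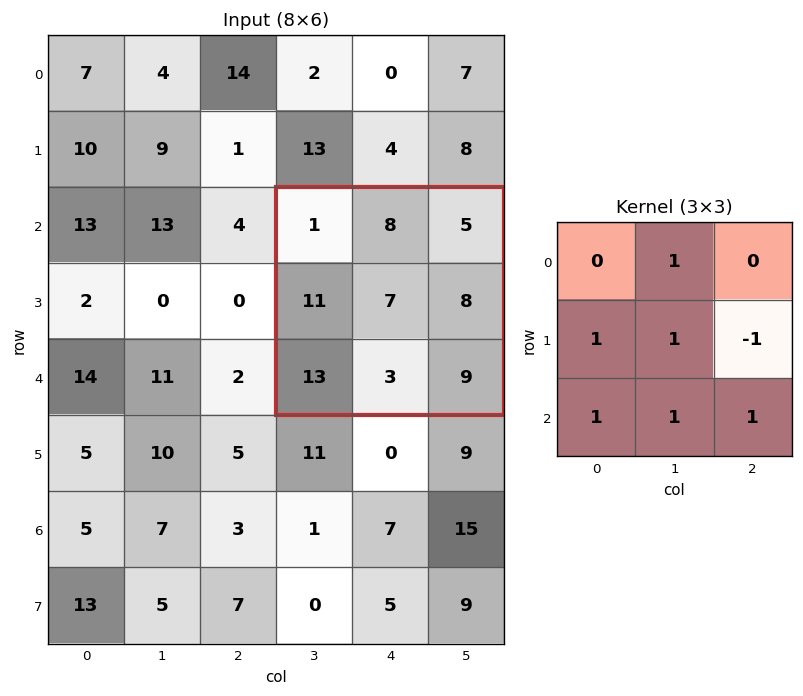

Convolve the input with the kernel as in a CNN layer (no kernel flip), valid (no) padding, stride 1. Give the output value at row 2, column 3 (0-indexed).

The receptive field on the input at this output position is [1 8 5 / 11 7 8 / 13 3 9]. Elementwise product with the kernel and sum: 8·1 + 11·1 + 7·1 + 8·-1 + 13·1 + 3·1 + 9·1.

43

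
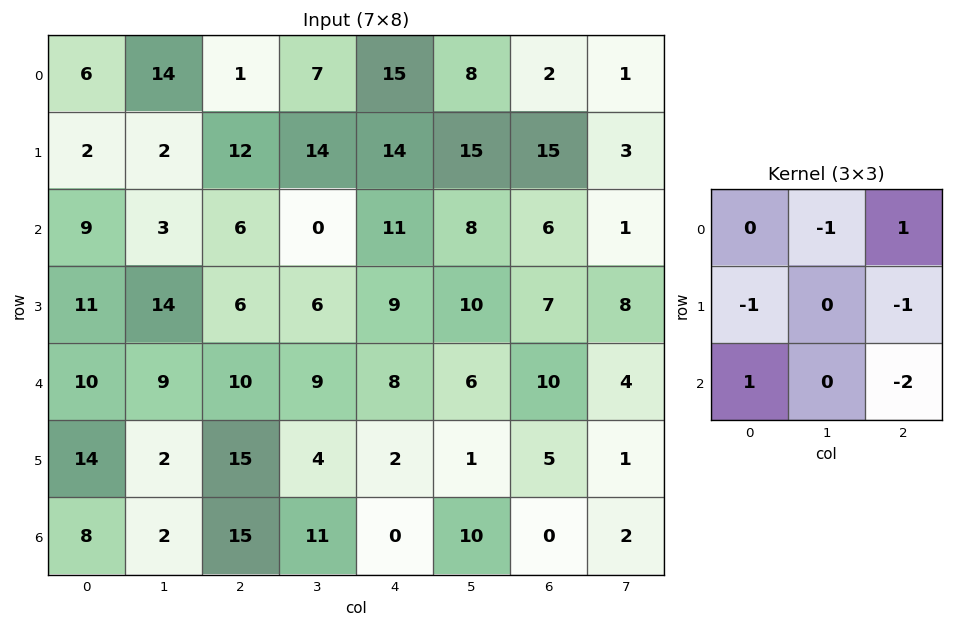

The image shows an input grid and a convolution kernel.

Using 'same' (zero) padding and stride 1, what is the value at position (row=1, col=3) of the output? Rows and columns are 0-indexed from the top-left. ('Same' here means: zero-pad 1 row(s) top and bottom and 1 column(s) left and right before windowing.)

The receptive field on the zero-padded input at this output position is [1 7 15 / 12 14 14 / 6 0 11]. Elementwise product with the kernel and sum: 7·-1 + 15·1 + 12·-1 + 14·-1 + 6·1 + 11·-2.

-34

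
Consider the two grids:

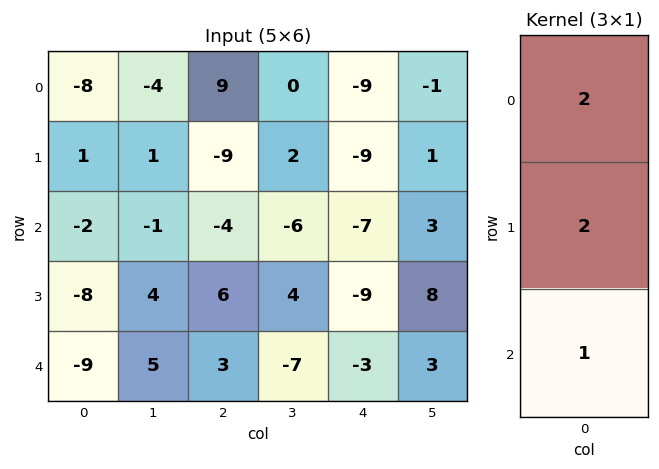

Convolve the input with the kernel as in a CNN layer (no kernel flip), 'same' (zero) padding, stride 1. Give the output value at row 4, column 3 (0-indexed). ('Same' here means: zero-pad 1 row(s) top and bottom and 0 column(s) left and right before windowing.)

-6

The receptive field on the zero-padded input at this output position is [4 / -7 / 0]. Elementwise product with the kernel and sum: 4·2 + -7·2 + 0·1.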